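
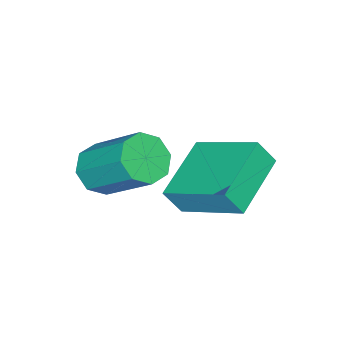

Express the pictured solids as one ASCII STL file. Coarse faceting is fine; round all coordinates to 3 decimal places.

solid 
facet normal -0.954 -0.150 0.260
outer loop
vertex -0.547 2.661 2.333
vertex -0.562 4.513 3.343
vertex -0.808 3.056 1.603
endloop
endfacet
facet normal 0.007 -0.878 -0.478
outer loop
vertex 1.042 3.347 1.097
vertex -0.547 2.661 2.333
vertex -0.808 3.056 1.603
endloop
endfacet
facet normal -0.954 -0.150 0.260
outer loop
vertex -0.808 3.056 1.603
vertex -0.562 4.513 3.343
vertex -0.823 4.909 2.614
endloop
endfacet
facet normal -0.301 0.455 -0.838
outer loop
vertex -0.823 4.909 2.614
vertex 1.042 3.347 1.097
vertex -0.808 3.056 1.603
endloop
endfacet
facet normal 0.301 -0.455 0.838
outer loop
vertex -0.547 2.661 2.333
vertex 1.288 4.804 2.837
vertex -0.562 4.513 3.343
endloop
endfacet
facet normal 0.006 -0.878 -0.479
outer loop
vertex 1.303 2.951 1.826
vertex -0.547 2.661 2.333
vertex 1.042 3.347 1.097
endloop
endfacet
facet normal 0.301 -0.455 0.838
outer loop
vertex 1.303 2.951 1.826
vertex 1.288 4.804 2.837
vertex -0.547 2.661 2.333
endloop
endfacet
facet normal -0.007 0.878 0.479
outer loop
vertex -0.562 4.513 3.343
vertex 1.288 4.804 2.837
vertex -0.823 4.909 2.614
endloop
endfacet
facet normal -0.301 0.455 -0.838
outer loop
vertex 1.027 5.199 2.107
vertex 1.042 3.347 1.097
vertex -0.823 4.909 2.614
endloop
endfacet
facet normal -0.007 0.878 0.478
outer loop
vertex -0.823 4.909 2.614
vertex 1.288 4.804 2.837
vertex 1.027 5.199 2.107
endloop
endfacet
facet normal 0.954 0.150 -0.260
outer loop
vertex 1.027 5.199 2.107
vertex 1.303 2.951 1.826
vertex 1.042 3.347 1.097
endloop
endfacet
facet normal 0.954 0.150 -0.260
outer loop
vertex 1.288 4.804 2.837
vertex 1.303 2.951 1.826
vertex 1.027 5.199 2.107
endloop
endfacet
facet normal -0.032 -0.740 -0.672
outer loop
vertex 2.639 1.285 2.788
vertex 1.968 1.541 2.538
vertex 2.694 1.673 2.358
endloop
endfacet
facet normal 0.995 -0.088 0.048
outer loop
vertex 2.639 1.285 2.788
vertex 2.694 1.673 2.358
vertex 2.703 2.743 4.111
endloop
endfacet
facet normal 0.995 -0.088 0.048
outer loop
vertex 2.703 2.743 4.111
vertex 2.694 1.673 2.358
vertex 2.758 3.131 3.681
endloop
endfacet
facet normal 0.033 0.740 0.672
outer loop
vertex 2.703 2.743 4.111
vertex 2.758 3.131 3.681
vertex 2.032 2.999 3.862
endloop
endfacet
facet normal -0.032 -0.741 -0.671
outer loop
vertex 2.694 1.673 2.358
vertex 1.968 1.541 2.538
vertex 2.324 1.983 2.033
endloop
endfacet
facet normal 0.771 0.409 -0.488
outer loop
vertex 2.694 1.673 2.358
vertex 2.324 1.983 2.033
vertex 2.758 3.131 3.681
endloop
endfacet
facet normal 0.771 0.409 -0.488
outer loop
vertex 2.758 3.131 3.681
vertex 2.324 1.983 2.033
vertex 2.388 3.442 3.357
endloop
endfacet
facet normal 0.033 0.740 0.672
outer loop
vertex 2.758 3.131 3.681
vertex 2.388 3.442 3.357
vertex 2.032 2.999 3.862
endloop
endfacet
facet normal -0.034 -0.740 -0.672
outer loop
vertex 2.324 1.983 2.033
vertex 1.968 1.541 2.538
vertex 1.745 2.035 2.005
endloop
endfacet
facet normal 0.096 0.667 -0.739
outer loop
vertex 2.324 1.983 2.033
vertex 1.745 2.035 2.005
vertex 2.388 3.442 3.357
endloop
endfacet
facet normal 0.096 0.667 -0.739
outer loop
vertex 2.388 3.442 3.357
vertex 1.745 2.035 2.005
vertex 1.809 3.493 3.328
endloop
endfacet
facet normal 0.032 0.740 0.672
outer loop
vertex 2.388 3.442 3.357
vertex 1.809 3.493 3.328
vertex 2.032 2.999 3.862
endloop
endfacet
facet normal -0.033 -0.740 -0.672
outer loop
vertex 1.745 2.035 2.005
vertex 1.968 1.541 2.538
vertex 1.297 1.797 2.289
endloop
endfacet
facet normal -0.637 0.533 -0.557
outer loop
vertex 1.745 2.035 2.005
vertex 1.297 1.797 2.289
vertex 1.809 3.493 3.328
endloop
endfacet
facet normal -0.637 0.533 -0.557
outer loop
vertex 1.809 3.493 3.328
vertex 1.297 1.797 2.289
vertex 1.361 3.255 3.612
endloop
endfacet
facet normal 0.032 0.740 0.671
outer loop
vertex 1.809 3.493 3.328
vertex 1.361 3.255 3.612
vertex 2.032 2.999 3.862
endloop
endfacet
facet normal -0.033 -0.740 -0.672
outer loop
vertex 1.297 1.797 2.289
vertex 1.968 1.541 2.538
vertex 1.242 1.409 2.719
endloop
endfacet
facet normal -0.995 0.088 -0.048
outer loop
vertex 1.297 1.797 2.289
vertex 1.242 1.409 2.719
vertex 1.361 3.255 3.612
endloop
endfacet
facet normal -0.995 0.088 -0.048
outer loop
vertex 1.361 3.255 3.612
vertex 1.242 1.409 2.719
vertex 1.306 2.867 4.042
endloop
endfacet
facet normal 0.032 0.740 0.672
outer loop
vertex 1.361 3.255 3.612
vertex 1.306 2.867 4.042
vertex 2.032 2.999 3.862
endloop
endfacet
facet normal -0.033 -0.740 -0.672
outer loop
vertex 1.242 1.409 2.719
vertex 1.968 1.541 2.538
vertex 1.612 1.098 3.043
endloop
endfacet
facet normal -0.771 -0.409 0.488
outer loop
vertex 1.242 1.409 2.719
vertex 1.612 1.098 3.043
vertex 1.306 2.867 4.042
endloop
endfacet
facet normal -0.771 -0.409 0.488
outer loop
vertex 1.306 2.867 4.042
vertex 1.612 1.098 3.043
vertex 1.676 2.557 4.367
endloop
endfacet
facet normal 0.032 0.741 0.671
outer loop
vertex 1.306 2.867 4.042
vertex 1.676 2.557 4.367
vertex 2.032 2.999 3.862
endloop
endfacet
facet normal -0.032 -0.740 -0.672
outer loop
vertex 1.612 1.098 3.043
vertex 1.968 1.541 2.538
vertex 2.191 1.047 3.072
endloop
endfacet
facet normal -0.096 -0.667 0.739
outer loop
vertex 1.612 1.098 3.043
vertex 2.191 1.047 3.072
vertex 1.676 2.557 4.367
endloop
endfacet
facet normal -0.096 -0.667 0.739
outer loop
vertex 1.676 2.557 4.367
vertex 2.191 1.047 3.072
vertex 2.255 2.505 4.395
endloop
endfacet
facet normal 0.034 0.740 0.672
outer loop
vertex 1.676 2.557 4.367
vertex 2.255 2.505 4.395
vertex 2.032 2.999 3.862
endloop
endfacet
facet normal -0.032 -0.740 -0.671
outer loop
vertex 2.191 1.047 3.072
vertex 1.968 1.541 2.538
vertex 2.639 1.285 2.788
endloop
endfacet
facet normal 0.637 -0.533 0.557
outer loop
vertex 2.191 1.047 3.072
vertex 2.639 1.285 2.788
vertex 2.255 2.505 4.395
endloop
endfacet
facet normal 0.637 -0.533 0.557
outer loop
vertex 2.255 2.505 4.395
vertex 2.639 1.285 2.788
vertex 2.703 2.743 4.111
endloop
endfacet
facet normal 0.033 0.740 0.672
outer loop
vertex 2.255 2.505 4.395
vertex 2.703 2.743 4.111
vertex 2.032 2.999 3.862
endloop
endfacet

endsolid


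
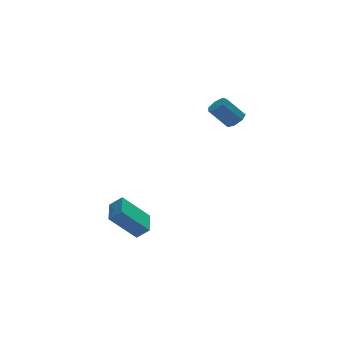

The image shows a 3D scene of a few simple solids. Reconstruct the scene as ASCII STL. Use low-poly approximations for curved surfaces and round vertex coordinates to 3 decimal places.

solid 
facet normal 0.642 -0.143 -0.753
outer loop
vertex 2.079 3.574 3.732
vertex 1.676 3.27 3.446
vertex 1.781 3.841 3.427
endloop
endfacet
facet normal 0.487 0.835 0.255
outer loop
vertex 2.079 3.574 3.732
vertex 1.781 3.841 3.427
vertex 1.188 3.773 4.78
endloop
endfacet
facet normal 0.486 0.836 0.255
outer loop
vertex 1.188 3.773 4.78
vertex 1.781 3.841 3.427
vertex 0.889 4.04 4.475
endloop
endfacet
facet normal -0.641 0.143 0.754
outer loop
vertex 1.188 3.773 4.78
vertex 0.889 4.04 4.475
vertex 0.784 3.47 4.494
endloop
endfacet
facet normal 0.641 -0.143 -0.755
outer loop
vertex 1.781 3.841 3.427
vertex 1.676 3.27 3.446
vertex 1.403 3.678 3.137
endloop
endfacet
facet normal -0.162 0.935 -0.315
outer loop
vertex 1.781 3.841 3.427
vertex 1.403 3.678 3.137
vertex 0.889 4.04 4.475
endloop
endfacet
facet normal -0.162 0.935 -0.315
outer loop
vertex 0.889 4.04 4.475
vertex 1.403 3.678 3.137
vertex 0.512 3.877 4.185
endloop
endfacet
facet normal -0.642 0.143 0.754
outer loop
vertex 0.889 4.04 4.475
vertex 0.512 3.877 4.185
vertex 0.784 3.47 4.494
endloop
endfacet
facet normal 0.641 -0.142 -0.754
outer loop
vertex 1.403 3.678 3.137
vertex 1.676 3.27 3.446
vertex 1.231 3.209 3.079
endloop
endfacet
facet normal -0.687 0.332 -0.647
outer loop
vertex 1.403 3.678 3.137
vertex 1.231 3.209 3.079
vertex 0.512 3.877 4.185
endloop
endfacet
facet normal -0.686 0.333 -0.647
outer loop
vertex 0.512 3.877 4.185
vertex 1.231 3.209 3.079
vertex 0.339 3.408 4.127
endloop
endfacet
facet normal -0.641 0.143 0.754
outer loop
vertex 0.512 3.877 4.185
vertex 0.339 3.408 4.127
vertex 0.784 3.47 4.494
endloop
endfacet
facet normal 0.641 -0.145 -0.754
outer loop
vertex 1.231 3.209 3.079
vertex 1.676 3.27 3.446
vertex 1.393 2.786 3.298
endloop
endfacet
facet normal -0.696 -0.522 -0.493
outer loop
vertex 1.231 3.209 3.079
vertex 1.393 2.786 3.298
vertex 0.339 3.408 4.127
endloop
endfacet
facet normal -0.696 -0.523 -0.492
outer loop
vertex 0.339 3.408 4.127
vertex 1.393 2.786 3.298
vertex 0.502 2.985 4.346
endloop
endfacet
facet normal -0.641 0.143 0.754
outer loop
vertex 0.339 3.408 4.127
vertex 0.502 2.985 4.346
vertex 0.784 3.47 4.494
endloop
endfacet
facet normal 0.640 -0.144 -0.755
outer loop
vertex 1.393 2.786 3.298
vertex 1.676 3.27 3.446
vertex 1.769 2.728 3.628
endloop
endfacet
facet normal -0.181 -0.983 0.033
outer loop
vertex 1.393 2.786 3.298
vertex 1.769 2.728 3.628
vertex 0.502 2.985 4.346
endloop
endfacet
facet normal -0.181 -0.983 0.033
outer loop
vertex 0.502 2.985 4.346
vertex 1.769 2.728 3.628
vertex 0.877 2.927 4.676
endloop
endfacet
facet normal -0.641 0.143 0.754
outer loop
vertex 0.502 2.985 4.346
vertex 0.877 2.927 4.676
vertex 0.784 3.47 4.494
endloop
endfacet
facet normal 0.641 -0.143 -0.754
outer loop
vertex 1.769 2.728 3.628
vertex 1.676 3.27 3.446
vertex 2.074 3.078 3.821
endloop
endfacet
facet normal 0.470 -0.703 0.533
outer loop
vertex 1.769 2.728 3.628
vertex 2.074 3.078 3.821
vertex 0.877 2.927 4.676
endloop
endfacet
facet normal 0.469 -0.704 0.533
outer loop
vertex 0.877 2.927 4.676
vertex 2.074 3.078 3.821
vertex 1.183 3.277 4.869
endloop
endfacet
facet normal -0.640 0.143 0.755
outer loop
vertex 0.877 2.927 4.676
vertex 1.183 3.277 4.869
vertex 0.784 3.47 4.494
endloop
endfacet
facet normal 0.642 -0.142 -0.754
outer loop
vertex 2.074 3.078 3.821
vertex 1.676 3.27 3.446
vertex 2.079 3.574 3.732
endloop
endfacet
facet normal 0.767 0.106 0.632
outer loop
vertex 2.074 3.078 3.821
vertex 2.079 3.574 3.732
vertex 1.183 3.277 4.869
endloop
endfacet
facet normal 0.767 0.106 0.632
outer loop
vertex 1.183 3.277 4.869
vertex 2.079 3.574 3.732
vertex 1.188 3.773 4.78
endloop
endfacet
facet normal -0.641 0.142 0.755
outer loop
vertex 1.183 3.277 4.869
vertex 1.188 3.773 4.78
vertex 0.784 3.47 4.494
endloop
endfacet
facet normal -0.636 0.417 -0.649
outer loop
vertex -5.042 2.031 -1.564
vertex -4.587 3.292 -1.199
vertex -3.729 1.945 -2.907
endloop
endfacet
facet normal -0.327 -0.908 -0.261
outer loop
vertex -3.213 1.608 -2.381
vertex -5.042 2.031 -1.564
vertex -3.729 1.945 -2.907
endloop
endfacet
facet normal -0.637 0.417 -0.649
outer loop
vertex -3.729 1.945 -2.907
vertex -4.587 3.292 -1.199
vertex -3.274 3.207 -2.542
endloop
endfacet
facet normal 0.698 -0.045 -0.714
outer loop
vertex -3.274 3.207 -2.542
vertex -3.213 1.608 -2.381
vertex -3.729 1.945 -2.907
endloop
endfacet
facet normal -0.698 0.045 0.714
outer loop
vertex -5.042 2.031 -1.564
vertex -4.071 2.955 -0.673
vertex -4.587 3.292 -1.199
endloop
endfacet
facet normal -0.327 -0.908 -0.262
outer loop
vertex -4.526 1.693 -1.038
vertex -5.042 2.031 -1.564
vertex -3.213 1.608 -2.381
endloop
endfacet
facet normal -0.698 0.045 0.714
outer loop
vertex -4.526 1.693 -1.038
vertex -4.071 2.955 -0.673
vertex -5.042 2.031 -1.564
endloop
endfacet
facet normal 0.326 0.908 0.262
outer loop
vertex -4.587 3.292 -1.199
vertex -4.071 2.955 -0.673
vertex -3.274 3.207 -2.542
endloop
endfacet
facet normal 0.698 -0.045 -0.714
outer loop
vertex -2.758 2.869 -2.016
vertex -3.213 1.608 -2.381
vertex -3.274 3.207 -2.542
endloop
endfacet
facet normal 0.328 0.908 0.262
outer loop
vertex -3.274 3.207 -2.542
vertex -4.071 2.955 -0.673
vertex -2.758 2.869 -2.016
endloop
endfacet
facet normal 0.636 -0.417 0.649
outer loop
vertex -2.758 2.869 -2.016
vertex -4.526 1.693 -1.038
vertex -3.213 1.608 -2.381
endloop
endfacet
facet normal 0.636 -0.417 0.649
outer loop
vertex -4.071 2.955 -0.673
vertex -4.526 1.693 -1.038
vertex -2.758 2.869 -2.016
endloop
endfacet

endsolid


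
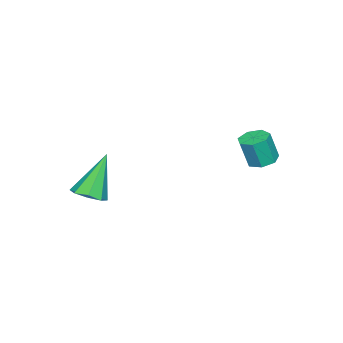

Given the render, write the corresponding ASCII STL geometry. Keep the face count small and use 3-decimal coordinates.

solid 
facet normal 0.461 -0.127 -0.878
outer loop
vertex 4.941 -3.538 -1.7
vertex 4.314 -3.863 -1.982
vertex 4.58 -3.152 -1.945
endloop
endfacet
facet normal 0.456 0.740 0.494
outer loop
vertex 4.941 -3.538 -1.7
vertex 4.58 -3.152 -1.945
vertex 3.346 -3.597 -0.138
endloop
endfacet
facet normal 0.462 -0.127 -0.878
outer loop
vertex 4.58 -3.152 -1.945
vertex 4.314 -3.863 -1.982
vertex 4.064 -3.183 -2.212
endloop
endfacet
facet normal -0.136 0.980 0.149
outer loop
vertex 4.58 -3.152 -1.945
vertex 4.064 -3.183 -2.212
vertex 3.346 -3.597 -0.138
endloop
endfacet
facet normal 0.461 -0.127 -0.878
outer loop
vertex 4.064 -3.183 -2.212
vertex 4.314 -3.863 -1.982
vertex 3.694 -3.612 -2.344
endloop
endfacet
facet normal -0.733 0.669 -0.120
outer loop
vertex 4.064 -3.183 -2.212
vertex 3.694 -3.612 -2.344
vertex 3.346 -3.597 -0.138
endloop
endfacet
facet normal 0.461 -0.127 -0.878
outer loop
vertex 3.694 -3.612 -2.344
vertex 4.314 -3.863 -1.982
vertex 3.688 -4.188 -2.264
endloop
endfacet
facet normal -0.988 -0.011 -0.156
outer loop
vertex 3.694 -3.612 -2.344
vertex 3.688 -4.188 -2.264
vertex 3.346 -3.597 -0.138
endloop
endfacet
facet normal 0.461 -0.127 -0.878
outer loop
vertex 3.688 -4.188 -2.264
vertex 4.314 -3.863 -1.982
vertex 4.048 -4.574 -2.019
endloop
endfacet
facet normal -0.749 -0.659 0.063
outer loop
vertex 3.688 -4.188 -2.264
vertex 4.048 -4.574 -2.019
vertex 3.346 -3.597 -0.138
endloop
endfacet
facet normal 0.461 -0.127 -0.879
outer loop
vertex 4.048 -4.574 -2.019
vertex 4.314 -3.863 -1.982
vertex 4.564 -4.543 -1.753
endloop
endfacet
facet normal -0.157 -0.899 0.409
outer loop
vertex 4.048 -4.574 -2.019
vertex 4.564 -4.543 -1.753
vertex 3.346 -3.597 -0.138
endloop
endfacet
facet normal 0.460 -0.127 -0.879
outer loop
vertex 4.564 -4.543 -1.753
vertex 4.314 -3.863 -1.982
vertex 4.934 -4.114 -1.621
endloop
endfacet
facet normal 0.441 -0.589 0.677
outer loop
vertex 4.564 -4.543 -1.753
vertex 4.934 -4.114 -1.621
vertex 3.346 -3.597 -0.138
endloop
endfacet
facet normal 0.461 -0.126 -0.879
outer loop
vertex 4.934 -4.114 -1.621
vertex 4.314 -3.863 -1.982
vertex 4.941 -3.538 -1.7
endloop
endfacet
facet normal 0.695 0.089 0.713
outer loop
vertex 4.934 -4.114 -1.621
vertex 4.941 -3.538 -1.7
vertex 3.346 -3.597 -0.138
endloop
endfacet
facet normal -0.174 0.222 -0.959
outer loop
vertex -0.279 0.667 -1.493
vertex -0.846 0.978 -1.318
vertex -0.229 1.233 -1.371
endloop
endfacet
facet normal 0.981 -0.046 -0.189
outer loop
vertex -0.279 0.667 -1.493
vertex -0.229 1.233 -1.371
vertex -0.047 0.371 -0.218
endloop
endfacet
facet normal 0.981 -0.047 -0.190
outer loop
vertex -0.047 0.371 -0.218
vertex -0.229 1.233 -1.371
vertex 0.004 0.937 -0.096
endloop
endfacet
facet normal 0.176 -0.223 0.959
outer loop
vertex -0.047 0.371 -0.218
vertex 0.004 0.937 -0.096
vertex -0.614 0.682 -0.042
endloop
endfacet
facet normal -0.174 0.222 -0.959
outer loop
vertex -0.229 1.233 -1.371
vertex -0.846 0.978 -1.318
vertex -0.643 1.607 -1.209
endloop
endfacet
facet normal 0.679 0.732 0.046
outer loop
vertex -0.229 1.233 -1.371
vertex -0.643 1.607 -1.209
vertex 0.004 0.937 -0.096
endloop
endfacet
facet normal 0.679 0.733 0.047
outer loop
vertex 0.004 0.937 -0.096
vertex -0.643 1.607 -1.209
vertex -0.411 1.311 0.067
endloop
endfacet
facet normal 0.176 -0.223 0.959
outer loop
vertex 0.004 0.937 -0.096
vertex -0.411 1.311 0.067
vertex -0.614 0.682 -0.042
endloop
endfacet
facet normal -0.174 0.222 -0.959
outer loop
vertex -0.643 1.607 -1.209
vertex -0.846 0.978 -1.318
vertex -1.211 1.507 -1.129
endloop
endfacet
facet normal -0.134 0.960 0.247
outer loop
vertex -0.643 1.607 -1.209
vertex -1.211 1.507 -1.129
vertex -0.411 1.311 0.067
endloop
endfacet
facet normal -0.133 0.960 0.246
outer loop
vertex -0.411 1.311 0.067
vertex -1.211 1.507 -1.129
vertex -0.978 1.212 0.147
endloop
endfacet
facet normal 0.174 -0.222 0.959
outer loop
vertex -0.411 1.311 0.067
vertex -0.978 1.212 0.147
vertex -0.614 0.682 -0.042
endloop
endfacet
facet normal -0.175 0.222 -0.959
outer loop
vertex -1.211 1.507 -1.129
vertex -0.846 0.978 -1.318
vertex -1.503 1.009 -1.191
endloop
endfacet
facet normal -0.846 0.464 0.262
outer loop
vertex -1.211 1.507 -1.129
vertex -1.503 1.009 -1.191
vertex -0.978 1.212 0.147
endloop
endfacet
facet normal -0.846 0.464 0.262
outer loop
vertex -0.978 1.212 0.147
vertex -1.503 1.009 -1.191
vertex -1.271 0.713 0.085
endloop
endfacet
facet normal 0.175 -0.222 0.959
outer loop
vertex -0.978 1.212 0.147
vertex -1.271 0.713 0.085
vertex -0.614 0.682 -0.042
endloop
endfacet
facet normal -0.175 0.223 -0.959
outer loop
vertex -1.503 1.009 -1.191
vertex -0.846 0.978 -1.318
vertex -1.301 0.487 -1.349
endloop
endfacet
facet normal -0.921 -0.381 0.079
outer loop
vertex -1.503 1.009 -1.191
vertex -1.301 0.487 -1.349
vertex -1.271 0.713 0.085
endloop
endfacet
facet normal -0.921 -0.381 0.079
outer loop
vertex -1.271 0.713 0.085
vertex -1.301 0.487 -1.349
vertex -1.069 0.191 -0.073
endloop
endfacet
facet normal 0.175 -0.223 0.959
outer loop
vertex -1.271 0.713 0.085
vertex -1.069 0.191 -0.073
vertex -0.614 0.682 -0.042
endloop
endfacet
facet normal -0.174 0.222 -0.959
outer loop
vertex -1.301 0.487 -1.349
vertex -0.846 0.978 -1.318
vertex -0.757 0.335 -1.483
endloop
endfacet
facet normal -0.303 -0.939 -0.163
outer loop
vertex -1.301 0.487 -1.349
vertex -0.757 0.335 -1.483
vertex -1.069 0.191 -0.073
endloop
endfacet
facet normal -0.302 -0.939 -0.163
outer loop
vertex -1.069 0.191 -0.073
vertex -0.757 0.335 -1.483
vertex -0.524 0.039 -0.208
endloop
endfacet
facet normal 0.175 -0.223 0.959
outer loop
vertex -1.069 0.191 -0.073
vertex -0.524 0.039 -0.208
vertex -0.614 0.682 -0.042
endloop
endfacet
facet normal -0.174 0.222 -0.959
outer loop
vertex -0.757 0.335 -1.483
vertex -0.846 0.978 -1.318
vertex -0.279 0.667 -1.493
endloop
endfacet
facet normal 0.543 -0.791 -0.283
outer loop
vertex -0.757 0.335 -1.483
vertex -0.279 0.667 -1.493
vertex -0.524 0.039 -0.208
endloop
endfacet
facet normal 0.544 -0.790 -0.282
outer loop
vertex -0.524 0.039 -0.208
vertex -0.279 0.667 -1.493
vertex -0.047 0.371 -0.218
endloop
endfacet
facet normal 0.175 -0.223 0.959
outer loop
vertex -0.524 0.039 -0.208
vertex -0.047 0.371 -0.218
vertex -0.614 0.682 -0.042
endloop
endfacet

endsolid


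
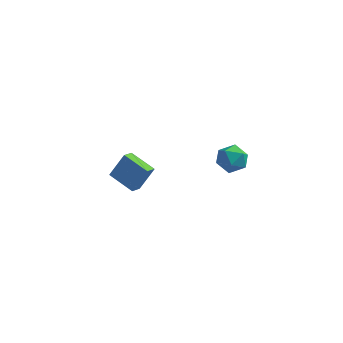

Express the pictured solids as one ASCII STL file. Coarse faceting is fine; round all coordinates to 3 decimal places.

solid 
facet normal -0.516 0.290 0.806
outer loop
vertex 3.211 -1.678 4.433
vertex 2.443 -1.951 4.04
vertex 2.919 -2.526 4.551
endloop
endfacet
facet normal 0.146 0.087 0.985
outer loop
vertex 3.211 -1.678 4.433
vertex 2.919 -2.526 4.551
vertex 3.797 -2.366 4.407
endloop
endfacet
facet normal 0.607 0.493 0.623
outer loop
vertex 3.211 -1.678 4.433
vertex 3.797 -2.366 4.407
vertex 3.865 -1.693 3.808
endloop
endfacet
facet normal 0.231 0.948 0.219
outer loop
vertex 3.211 -1.678 4.433
vertex 3.865 -1.693 3.808
vertex 3.028 -1.436 3.581
endloop
endfacet
facet normal -0.462 0.822 0.333
outer loop
vertex 3.211 -1.678 4.433
vertex 3.028 -1.436 3.581
vertex 2.443 -1.951 4.04
endloop
endfacet
facet normal 0.234 -0.588 0.774
outer loop
vertex 3.797 -2.366 4.407
vertex 2.919 -2.526 4.551
vertex 3.392 -3.064 3.999
endloop
endfacet
facet normal -0.835 -0.261 0.484
outer loop
vertex 2.919 -2.526 4.551
vertex 2.443 -1.951 4.04
vertex 2.555 -2.807 3.772
endloop
endfacet
facet normal -0.749 0.599 -0.282
outer loop
vertex 2.443 -1.951 4.04
vertex 3.028 -1.436 3.581
vertex 2.623 -2.134 3.173
endloop
endfacet
facet normal 0.373 0.804 -0.464
outer loop
vertex 3.028 -1.436 3.581
vertex 3.865 -1.693 3.808
vertex 3.501 -1.974 3.029
endloop
endfacet
facet normal 0.980 0.069 0.189
outer loop
vertex 3.865 -1.693 3.808
vertex 3.797 -2.366 4.407
vertex 3.977 -2.549 3.54
endloop
endfacet
facet normal -0.231 -0.948 -0.219
outer loop
vertex 3.209 -2.822 3.147
vertex 3.392 -3.064 3.999
vertex 2.555 -2.807 3.772
endloop
endfacet
facet normal -0.607 -0.493 -0.623
outer loop
vertex 3.209 -2.822 3.147
vertex 2.555 -2.807 3.772
vertex 2.623 -2.134 3.173
endloop
endfacet
facet normal -0.146 -0.087 -0.985
outer loop
vertex 3.209 -2.822 3.147
vertex 2.623 -2.134 3.173
vertex 3.501 -1.974 3.029
endloop
endfacet
facet normal 0.516 -0.290 -0.806
outer loop
vertex 3.209 -2.822 3.147
vertex 3.501 -1.974 3.029
vertex 3.977 -2.549 3.54
endloop
endfacet
facet normal 0.462 -0.822 -0.333
outer loop
vertex 3.209 -2.822 3.147
vertex 3.977 -2.549 3.54
vertex 3.392 -3.064 3.999
endloop
endfacet
facet normal -0.373 -0.804 0.464
outer loop
vertex 2.555 -2.807 3.772
vertex 3.392 -3.064 3.999
vertex 2.919 -2.526 4.551
endloop
endfacet
facet normal -0.980 -0.069 -0.189
outer loop
vertex 2.623 -2.134 3.173
vertex 2.555 -2.807 3.772
vertex 2.443 -1.951 4.04
endloop
endfacet
facet normal -0.234 0.588 -0.774
outer loop
vertex 3.501 -1.974 3.029
vertex 2.623 -2.134 3.173
vertex 3.028 -1.436 3.581
endloop
endfacet
facet normal 0.835 0.261 -0.484
outer loop
vertex 3.977 -2.549 3.54
vertex 3.501 -1.974 3.029
vertex 3.865 -1.693 3.808
endloop
endfacet
facet normal 0.749 -0.599 0.282
outer loop
vertex 3.392 -3.064 3.999
vertex 3.977 -2.549 3.54
vertex 3.797 -2.366 4.407
endloop
endfacet
facet normal -0.421 -0.282 -0.862
outer loop
vertex -3.177 1.584 -3.405
vertex -4.656 2.218 -2.89
vertex -2.987 2.291 -3.729
endloop
endfacet
facet normal 0.875 -0.375 -0.305
outer loop
vertex -2.284 2.762 -2.29
vertex -3.177 1.584 -3.405
vertex -2.987 2.291 -3.729
endloop
endfacet
facet normal -0.421 -0.283 -0.862
outer loop
vertex -2.987 2.291 -3.729
vertex -4.656 2.218 -2.89
vertex -4.467 2.924 -3.214
endloop
endfacet
facet normal 0.237 0.883 -0.405
outer loop
vertex -4.467 2.924 -3.214
vertex -2.284 2.762 -2.29
vertex -2.987 2.291 -3.729
endloop
endfacet
facet normal -0.237 -0.883 0.405
outer loop
vertex -3.177 1.584 -3.405
vertex -3.953 2.689 -1.451
vertex -4.656 2.218 -2.89
endloop
endfacet
facet normal 0.875 -0.375 -0.305
outer loop
vertex -2.473 2.056 -1.966
vertex -3.177 1.584 -3.405
vertex -2.284 2.762 -2.29
endloop
endfacet
facet normal -0.237 -0.883 0.405
outer loop
vertex -2.473 2.056 -1.966
vertex -3.953 2.689 -1.451
vertex -3.177 1.584 -3.405
endloop
endfacet
facet normal -0.876 0.374 0.305
outer loop
vertex -4.656 2.218 -2.89
vertex -3.953 2.689 -1.451
vertex -4.467 2.924 -3.214
endloop
endfacet
facet normal 0.237 0.883 -0.406
outer loop
vertex -3.763 3.396 -1.775
vertex -2.284 2.762 -2.29
vertex -4.467 2.924 -3.214
endloop
endfacet
facet normal -0.875 0.375 0.305
outer loop
vertex -4.467 2.924 -3.214
vertex -3.953 2.689 -1.451
vertex -3.763 3.396 -1.775
endloop
endfacet
facet normal 0.421 0.283 0.862
outer loop
vertex -3.763 3.396 -1.775
vertex -2.473 2.056 -1.966
vertex -2.284 2.762 -2.29
endloop
endfacet
facet normal 0.421 0.282 0.862
outer loop
vertex -3.953 2.689 -1.451
vertex -2.473 2.056 -1.966
vertex -3.763 3.396 -1.775
endloop
endfacet

endsolid


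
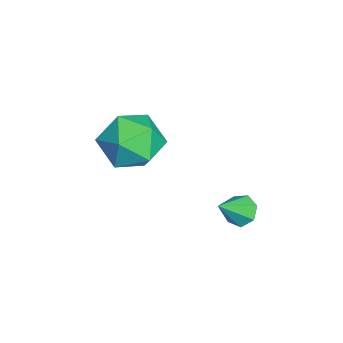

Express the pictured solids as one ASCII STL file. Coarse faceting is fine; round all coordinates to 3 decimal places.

solid 
facet normal -0.558 0.507 -0.657
outer loop
vertex 3.573 3.061 -3.381
vertex 3.133 2.612 -3.354
vertex 3.187 3.13 -3.0
endloop
endfacet
facet normal 0.618 0.590 0.519
outer loop
vertex 3.573 3.061 -3.381
vertex 3.187 3.13 -3.0
vertex 3.887 1.928 -2.466
endloop
endfacet
facet normal -0.559 0.507 -0.656
outer loop
vertex 3.187 3.13 -3.0
vertex 3.133 2.612 -3.354
vertex 2.761 2.809 -2.885
endloop
endfacet
facet normal -0.042 0.385 0.922
outer loop
vertex 3.187 3.13 -3.0
vertex 2.761 2.809 -2.885
vertex 3.887 1.928 -2.466
endloop
endfacet
facet normal -0.559 0.507 -0.656
outer loop
vertex 2.761 2.809 -2.885
vertex 3.133 2.612 -3.354
vertex 2.614 2.339 -3.123
endloop
endfacet
facet normal -0.508 -0.258 0.822
outer loop
vertex 2.761 2.809 -2.885
vertex 2.614 2.339 -3.123
vertex 3.887 1.928 -2.466
endloop
endfacet
facet normal -0.559 0.506 -0.658
outer loop
vertex 2.614 2.339 -3.123
vertex 3.133 2.612 -3.354
vertex 2.858 2.074 -3.534
endloop
endfacet
facet normal -0.428 -0.854 0.296
outer loop
vertex 2.614 2.339 -3.123
vertex 2.858 2.074 -3.534
vertex 3.887 1.928 -2.466
endloop
endfacet
facet normal -0.560 0.506 -0.656
outer loop
vertex 2.858 2.074 -3.534
vertex 3.133 2.612 -3.354
vertex 3.309 2.215 -3.81
endloop
endfacet
facet normal 0.138 -0.955 -0.263
outer loop
vertex 2.858 2.074 -3.534
vertex 3.309 2.215 -3.81
vertex 3.887 1.928 -2.466
endloop
endfacet
facet normal -0.557 0.508 -0.657
outer loop
vertex 3.309 2.215 -3.81
vertex 3.133 2.612 -3.354
vertex 3.628 2.654 -3.741
endloop
endfacet
facet normal 0.761 -0.485 -0.431
outer loop
vertex 3.309 2.215 -3.81
vertex 3.628 2.654 -3.741
vertex 3.887 1.928 -2.466
endloop
endfacet
facet normal -0.557 0.507 -0.658
outer loop
vertex 3.628 2.654 -3.741
vertex 3.133 2.612 -3.354
vertex 3.573 3.061 -3.381
endloop
endfacet
facet normal 0.975 0.204 -0.082
outer loop
vertex 3.628 2.654 -3.741
vertex 3.573 3.061 -3.381
vertex 3.887 1.928 -2.466
endloop
endfacet
facet normal -0.300 0.250 0.921
outer loop
vertex 0.364 -0.703 -1.123
vertex 1.109 -1.585 -0.641
vertex 1.544 -0.424 -0.814
endloop
endfacet
facet normal -0.319 0.814 0.484
outer loop
vertex 0.364 -0.703 -1.123
vertex 1.544 -0.424 -0.814
vertex 1.055 0.017 -1.878
endloop
endfacet
facet normal -0.751 0.657 -0.061
outer loop
vertex 0.364 -0.703 -1.123
vertex 1.055 0.017 -1.878
vertex 0.319 -0.87 -2.363
endloop
endfacet
facet normal -0.999 -0.005 0.037
outer loop
vertex 0.364 -0.703 -1.123
vertex 0.319 -0.87 -2.363
vertex 0.352 -1.861 -1.598
endloop
endfacet
facet normal -0.721 -0.257 0.644
outer loop
vertex 0.364 -0.703 -1.123
vertex 0.352 -1.861 -1.598
vertex 1.109 -1.585 -0.641
endloop
endfacet
facet normal 0.337 0.914 0.224
outer loop
vertex 1.055 0.017 -1.878
vertex 1.544 -0.424 -0.814
vertex 2.228 -0.419 -1.862
endloop
endfacet
facet normal 0.368 0.001 0.930
outer loop
vertex 1.544 -0.424 -0.814
vertex 1.109 -1.585 -0.641
vertex 2.261 -1.41 -1.097
endloop
endfacet
facet normal -0.311 -0.819 0.482
outer loop
vertex 1.109 -1.585 -0.641
vertex 0.352 -1.861 -1.598
vertex 1.525 -2.297 -1.582
endloop
endfacet
facet normal -0.762 -0.411 -0.500
outer loop
vertex 0.352 -1.861 -1.598
vertex 0.319 -0.87 -2.363
vertex 1.036 -1.856 -2.646
endloop
endfacet
facet normal -0.361 0.660 -0.659
outer loop
vertex 0.319 -0.87 -2.363
vertex 1.055 0.017 -1.878
vertex 1.471 -0.695 -2.819
endloop
endfacet
facet normal 0.999 0.005 -0.037
outer loop
vertex 2.216 -1.577 -2.337
vertex 2.228 -0.419 -1.862
vertex 2.261 -1.41 -1.097
endloop
endfacet
facet normal 0.751 -0.657 0.061
outer loop
vertex 2.216 -1.577 -2.337
vertex 2.261 -1.41 -1.097
vertex 1.525 -2.297 -1.582
endloop
endfacet
facet normal 0.319 -0.814 -0.484
outer loop
vertex 2.216 -1.577 -2.337
vertex 1.525 -2.297 -1.582
vertex 1.036 -1.856 -2.646
endloop
endfacet
facet normal 0.300 -0.250 -0.921
outer loop
vertex 2.216 -1.577 -2.337
vertex 1.036 -1.856 -2.646
vertex 1.471 -0.695 -2.819
endloop
endfacet
facet normal 0.721 0.257 -0.644
outer loop
vertex 2.216 -1.577 -2.337
vertex 1.471 -0.695 -2.819
vertex 2.228 -0.419 -1.862
endloop
endfacet
facet normal 0.762 0.411 0.500
outer loop
vertex 2.261 -1.41 -1.097
vertex 2.228 -0.419 -1.862
vertex 1.544 -0.424 -0.814
endloop
endfacet
facet normal 0.361 -0.660 0.659
outer loop
vertex 1.525 -2.297 -1.582
vertex 2.261 -1.41 -1.097
vertex 1.109 -1.585 -0.641
endloop
endfacet
facet normal -0.337 -0.914 -0.224
outer loop
vertex 1.036 -1.856 -2.646
vertex 1.525 -2.297 -1.582
vertex 0.352 -1.861 -1.598
endloop
endfacet
facet normal -0.368 -0.001 -0.930
outer loop
vertex 1.471 -0.695 -2.819
vertex 1.036 -1.856 -2.646
vertex 0.319 -0.87 -2.363
endloop
endfacet
facet normal 0.311 0.819 -0.482
outer loop
vertex 2.228 -0.419 -1.862
vertex 1.471 -0.695 -2.819
vertex 1.055 0.017 -1.878
endloop
endfacet

endsolid


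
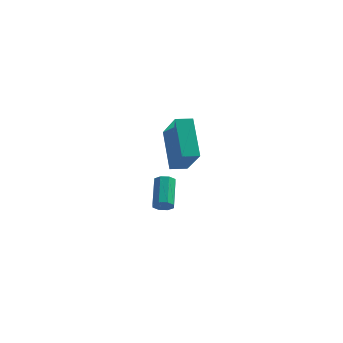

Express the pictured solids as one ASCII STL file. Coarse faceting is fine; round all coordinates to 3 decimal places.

solid 
facet normal -0.874 -0.470 0.119
outer loop
vertex 2.952 -1.592 2.613
vertex 2.328 -0.067 4.055
vertex 2.175 -0.519 1.142
endloop
endfacet
facet normal 0.286 -0.696 -0.659
outer loop
vertex 2.892 -0.133 1.045
vertex 2.952 -1.592 2.613
vertex 2.175 -0.519 1.142
endloop
endfacet
facet normal -0.875 -0.470 0.119
outer loop
vertex 2.175 -0.519 1.142
vertex 2.328 -0.067 4.055
vertex 1.551 1.007 2.584
endloop
endfacet
facet normal -0.392 0.542 -0.743
outer loop
vertex 1.551 1.007 2.584
vertex 2.892 -0.133 1.045
vertex 2.175 -0.519 1.142
endloop
endfacet
facet normal 0.392 -0.542 0.743
outer loop
vertex 2.952 -1.592 2.613
vertex 3.045 0.319 3.958
vertex 2.328 -0.067 4.055
endloop
endfacet
facet normal 0.285 -0.696 -0.659
outer loop
vertex 3.669 -1.207 2.516
vertex 2.952 -1.592 2.613
vertex 2.892 -0.133 1.045
endloop
endfacet
facet normal 0.392 -0.542 0.743
outer loop
vertex 3.669 -1.207 2.516
vertex 3.045 0.319 3.958
vertex 2.952 -1.592 2.613
endloop
endfacet
facet normal -0.286 0.696 0.659
outer loop
vertex 2.328 -0.067 4.055
vertex 3.045 0.319 3.958
vertex 1.551 1.007 2.584
endloop
endfacet
facet normal -0.392 0.542 -0.743
outer loop
vertex 2.268 1.392 2.487
vertex 2.892 -0.133 1.045
vertex 1.551 1.007 2.584
endloop
endfacet
facet normal -0.285 0.697 0.659
outer loop
vertex 1.551 1.007 2.584
vertex 3.045 0.319 3.958
vertex 2.268 1.392 2.487
endloop
endfacet
facet normal 0.875 0.470 -0.119
outer loop
vertex 2.268 1.392 2.487
vertex 3.669 -1.207 2.516
vertex 2.892 -0.133 1.045
endloop
endfacet
facet normal 0.875 0.470 -0.119
outer loop
vertex 3.045 0.319 3.958
vertex 3.669 -1.207 2.516
vertex 2.268 1.392 2.487
endloop
endfacet
facet normal 0.135 -0.832 -0.539
outer loop
vertex 1.509 2.129 -2.624
vertex 1.253 2.351 -3.031
vertex 1.758 2.33 -2.872
endloop
endfacet
facet normal 0.777 -0.248 0.579
outer loop
vertex 1.509 2.129 -2.624
vertex 1.758 2.33 -2.872
vertex 1.283 3.527 -1.721
endloop
endfacet
facet normal 0.778 -0.247 0.578
outer loop
vertex 1.283 3.527 -1.721
vertex 1.758 2.33 -2.872
vertex 1.532 3.728 -1.97
endloop
endfacet
facet normal -0.135 0.833 0.537
outer loop
vertex 1.283 3.527 -1.721
vertex 1.532 3.728 -1.97
vertex 1.027 3.749 -2.129
endloop
endfacet
facet normal 0.134 -0.833 -0.537
outer loop
vertex 1.758 2.33 -2.872
vertex 1.253 2.351 -3.031
vertex 1.712 2.543 -3.214
endloop
endfacet
facet normal 0.984 0.174 -0.024
outer loop
vertex 1.758 2.33 -2.872
vertex 1.712 2.543 -3.214
vertex 1.532 3.728 -1.97
endloop
endfacet
facet normal 0.984 0.174 -0.023
outer loop
vertex 1.532 3.728 -1.97
vertex 1.712 2.543 -3.214
vertex 1.486 3.942 -2.312
endloop
endfacet
facet normal -0.135 0.832 0.539
outer loop
vertex 1.532 3.728 -1.97
vertex 1.486 3.942 -2.312
vertex 1.027 3.749 -2.129
endloop
endfacet
facet normal 0.135 -0.834 -0.536
outer loop
vertex 1.712 2.543 -3.214
vertex 1.253 2.351 -3.031
vertex 1.397 2.643 -3.449
endloop
endfacet
facet normal 0.615 0.495 -0.614
outer loop
vertex 1.712 2.543 -3.214
vertex 1.397 2.643 -3.449
vertex 1.486 3.942 -2.312
endloop
endfacet
facet normal 0.614 0.496 -0.614
outer loop
vertex 1.486 3.942 -2.312
vertex 1.397 2.643 -3.449
vertex 1.171 4.042 -2.546
endloop
endfacet
facet normal -0.135 0.832 0.538
outer loop
vertex 1.486 3.942 -2.312
vertex 1.171 4.042 -2.546
vertex 1.027 3.749 -2.129
endloop
endfacet
facet normal 0.132 -0.833 -0.537
outer loop
vertex 1.397 2.643 -3.449
vertex 1.253 2.351 -3.031
vertex 0.997 2.573 -3.439
endloop
endfacet
facet normal -0.113 0.526 -0.843
outer loop
vertex 1.397 2.643 -3.449
vertex 0.997 2.573 -3.439
vertex 1.171 4.042 -2.546
endloop
endfacet
facet normal -0.114 0.526 -0.843
outer loop
vertex 1.171 4.042 -2.546
vertex 0.997 2.573 -3.439
vertex 0.771 3.971 -2.536
endloop
endfacet
facet normal -0.134 0.832 0.538
outer loop
vertex 1.171 4.042 -2.546
vertex 0.771 3.971 -2.536
vertex 1.027 3.749 -2.129
endloop
endfacet
facet normal 0.135 -0.833 -0.537
outer loop
vertex 0.997 2.573 -3.439
vertex 1.253 2.351 -3.031
vertex 0.748 2.372 -3.19
endloop
endfacet
facet normal -0.778 0.248 -0.578
outer loop
vertex 0.997 2.573 -3.439
vertex 0.748 2.372 -3.19
vertex 0.771 3.971 -2.536
endloop
endfacet
facet normal -0.777 0.248 -0.579
outer loop
vertex 0.771 3.971 -2.536
vertex 0.748 2.372 -3.19
vertex 0.522 3.77 -2.288
endloop
endfacet
facet normal -0.135 0.832 0.539
outer loop
vertex 0.771 3.971 -2.536
vertex 0.522 3.77 -2.288
vertex 1.027 3.749 -2.129
endloop
endfacet
facet normal 0.135 -0.832 -0.539
outer loop
vertex 0.748 2.372 -3.19
vertex 1.253 2.351 -3.031
vertex 0.794 2.158 -2.848
endloop
endfacet
facet normal -0.984 -0.174 0.023
outer loop
vertex 0.748 2.372 -3.19
vertex 0.794 2.158 -2.848
vertex 0.522 3.77 -2.288
endloop
endfacet
facet normal -0.984 -0.174 0.024
outer loop
vertex 0.522 3.77 -2.288
vertex 0.794 2.158 -2.848
vertex 0.568 3.557 -1.946
endloop
endfacet
facet normal -0.134 0.833 0.537
outer loop
vertex 0.522 3.77 -2.288
vertex 0.568 3.557 -1.946
vertex 1.027 3.749 -2.129
endloop
endfacet
facet normal 0.135 -0.832 -0.538
outer loop
vertex 0.794 2.158 -2.848
vertex 1.253 2.351 -3.031
vertex 1.109 2.058 -2.614
endloop
endfacet
facet normal -0.614 -0.495 0.615
outer loop
vertex 0.794 2.158 -2.848
vertex 1.109 2.058 -2.614
vertex 0.568 3.557 -1.946
endloop
endfacet
facet normal -0.615 -0.495 0.614
outer loop
vertex 0.568 3.557 -1.946
vertex 1.109 2.058 -2.614
vertex 0.883 3.457 -1.711
endloop
endfacet
facet normal -0.135 0.834 0.536
outer loop
vertex 0.568 3.557 -1.946
vertex 0.883 3.457 -1.711
vertex 1.027 3.749 -2.129
endloop
endfacet
facet normal 0.134 -0.832 -0.538
outer loop
vertex 1.109 2.058 -2.614
vertex 1.253 2.351 -3.031
vertex 1.509 2.129 -2.624
endloop
endfacet
facet normal 0.114 -0.526 0.843
outer loop
vertex 1.109 2.058 -2.614
vertex 1.509 2.129 -2.624
vertex 0.883 3.457 -1.711
endloop
endfacet
facet normal 0.113 -0.526 0.843
outer loop
vertex 0.883 3.457 -1.711
vertex 1.509 2.129 -2.624
vertex 1.283 3.527 -1.721
endloop
endfacet
facet normal -0.132 0.833 0.537
outer loop
vertex 0.883 3.457 -1.711
vertex 1.283 3.527 -1.721
vertex 1.027 3.749 -2.129
endloop
endfacet

endsolid


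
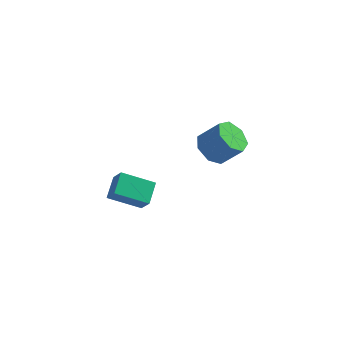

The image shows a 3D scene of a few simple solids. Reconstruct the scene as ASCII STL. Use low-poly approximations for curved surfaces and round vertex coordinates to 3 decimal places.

solid 
facet normal -0.437 0.421 -0.795
outer loop
vertex -3.751 1.45 -3.198
vertex -1.91 1.768 -4.041
vertex -3.823 0.163 -3.84
endloop
endfacet
facet normal -0.898 -0.155 0.412
outer loop
vertex -3.25 -0.388 -2.799
vertex -3.751 1.45 -3.198
vertex -3.823 0.163 -3.84
endloop
endfacet
facet normal -0.437 0.421 -0.795
outer loop
vertex -3.823 0.163 -3.84
vertex -1.91 1.768 -4.041
vertex -1.981 0.481 -4.683
endloop
endfacet
facet normal -0.050 -0.894 -0.446
outer loop
vertex -1.981 0.481 -4.683
vertex -3.25 -0.388 -2.799
vertex -3.823 0.163 -3.84
endloop
endfacet
facet normal 0.050 0.894 0.446
outer loop
vertex -3.751 1.45 -3.198
vertex -1.337 1.217 -3.0
vertex -1.91 1.768 -4.041
endloop
endfacet
facet normal -0.898 -0.156 0.411
outer loop
vertex -3.179 0.899 -2.157
vertex -3.751 1.45 -3.198
vertex -3.25 -0.388 -2.799
endloop
endfacet
facet normal 0.050 0.894 0.446
outer loop
vertex -3.179 0.899 -2.157
vertex -1.337 1.217 -3.0
vertex -3.751 1.45 -3.198
endloop
endfacet
facet normal 0.898 0.156 -0.412
outer loop
vertex -1.91 1.768 -4.041
vertex -1.337 1.217 -3.0
vertex -1.981 0.481 -4.683
endloop
endfacet
facet normal -0.050 -0.894 -0.446
outer loop
vertex -1.409 -0.07 -3.642
vertex -3.25 -0.388 -2.799
vertex -1.981 0.481 -4.683
endloop
endfacet
facet normal 0.898 0.155 -0.411
outer loop
vertex -1.981 0.481 -4.683
vertex -1.337 1.217 -3.0
vertex -1.409 -0.07 -3.642
endloop
endfacet
facet normal 0.437 -0.421 0.795
outer loop
vertex -1.409 -0.07 -3.642
vertex -3.179 0.899 -2.157
vertex -3.25 -0.388 -2.799
endloop
endfacet
facet normal 0.437 -0.421 0.795
outer loop
vertex -1.337 1.217 -3.0
vertex -3.179 0.899 -2.157
vertex -1.409 -0.07 -3.642
endloop
endfacet
facet normal -0.679 -0.038 -0.734
outer loop
vertex 2.769 -0.361 1.545
vertex 2.023 -0.631 2.249
vertex 2.313 0.338 1.931
endloop
endfacet
facet normal 0.542 0.649 -0.534
outer loop
vertex 2.769 -0.361 1.545
vertex 2.313 0.338 1.931
vertex 3.882 -0.3 2.748
endloop
endfacet
facet normal 0.542 0.648 -0.535
outer loop
vertex 3.882 -0.3 2.748
vertex 2.313 0.338 1.931
vertex 3.426 0.4 3.134
endloop
endfacet
facet normal 0.679 0.038 0.734
outer loop
vertex 3.882 -0.3 2.748
vertex 3.426 0.4 3.134
vertex 3.137 -0.569 3.451
endloop
endfacet
facet normal -0.679 -0.038 -0.734
outer loop
vertex 2.313 0.338 1.931
vertex 2.023 -0.631 2.249
vertex 1.639 0.308 2.556
endloop
endfacet
facet normal -0.050 0.999 -0.006
outer loop
vertex 2.313 0.338 1.931
vertex 1.639 0.308 2.556
vertex 3.426 0.4 3.134
endloop
endfacet
facet normal -0.050 0.999 -0.004
outer loop
vertex 3.426 0.4 3.134
vertex 1.639 0.308 2.556
vertex 2.752 0.369 3.759
endloop
endfacet
facet normal 0.679 0.038 0.734
outer loop
vertex 3.426 0.4 3.134
vertex 2.752 0.369 3.759
vertex 3.137 -0.569 3.451
endloop
endfacet
facet normal -0.679 -0.038 -0.733
outer loop
vertex 1.639 0.308 2.556
vertex 2.023 -0.631 2.249
vertex 1.255 -0.429 2.95
endloop
endfacet
facet normal -0.604 0.597 0.528
outer loop
vertex 1.639 0.308 2.556
vertex 1.255 -0.429 2.95
vertex 2.752 0.369 3.759
endloop
endfacet
facet normal -0.604 0.597 0.528
outer loop
vertex 2.752 0.369 3.759
vertex 1.255 -0.429 2.95
vertex 2.368 -0.368 4.153
endloop
endfacet
facet normal 0.679 0.038 0.733
outer loop
vertex 2.752 0.369 3.759
vertex 2.368 -0.368 4.153
vertex 3.137 -0.569 3.451
endloop
endfacet
facet normal -0.679 -0.037 -0.733
outer loop
vertex 1.255 -0.429 2.95
vertex 2.023 -0.631 2.249
vertex 1.449 -1.318 2.815
endloop
endfacet
facet normal -0.703 -0.254 0.664
outer loop
vertex 1.255 -0.429 2.95
vertex 1.449 -1.318 2.815
vertex 2.368 -0.368 4.153
endloop
endfacet
facet normal -0.703 -0.254 0.664
outer loop
vertex 2.368 -0.368 4.153
vertex 1.449 -1.318 2.815
vertex 2.562 -1.257 4.018
endloop
endfacet
facet normal 0.679 0.037 0.733
outer loop
vertex 2.368 -0.368 4.153
vertex 2.562 -1.257 4.018
vertex 3.137 -0.569 3.451
endloop
endfacet
facet normal -0.679 -0.037 -0.734
outer loop
vertex 1.449 -1.318 2.815
vertex 2.023 -0.631 2.249
vertex 2.076 -1.689 2.254
endloop
endfacet
facet normal -0.273 -0.914 0.299
outer loop
vertex 1.449 -1.318 2.815
vertex 2.076 -1.689 2.254
vertex 2.562 -1.257 4.018
endloop
endfacet
facet normal -0.273 -0.914 0.299
outer loop
vertex 2.562 -1.257 4.018
vertex 2.076 -1.689 2.254
vertex 3.189 -1.628 3.457
endloop
endfacet
facet normal 0.679 0.037 0.734
outer loop
vertex 2.562 -1.257 4.018
vertex 3.189 -1.628 3.457
vertex 3.137 -0.569 3.451
endloop
endfacet
facet normal -0.679 -0.037 -0.733
outer loop
vertex 2.076 -1.689 2.254
vertex 2.023 -0.631 2.249
vertex 2.663 -1.263 1.689
endloop
endfacet
facet normal 0.363 -0.885 -0.291
outer loop
vertex 2.076 -1.689 2.254
vertex 2.663 -1.263 1.689
vertex 3.189 -1.628 3.457
endloop
endfacet
facet normal 0.362 -0.886 -0.291
outer loop
vertex 3.189 -1.628 3.457
vertex 2.663 -1.263 1.689
vertex 3.777 -1.202 2.891
endloop
endfacet
facet normal 0.679 0.037 0.733
outer loop
vertex 3.189 -1.628 3.457
vertex 3.777 -1.202 2.891
vertex 3.137 -0.569 3.451
endloop
endfacet
facet normal -0.679 -0.037 -0.733
outer loop
vertex 2.663 -1.263 1.689
vertex 2.023 -0.631 2.249
vertex 2.769 -0.361 1.545
endloop
endfacet
facet normal 0.725 -0.191 -0.662
outer loop
vertex 2.663 -1.263 1.689
vertex 2.769 -0.361 1.545
vertex 3.777 -1.202 2.891
endloop
endfacet
facet normal 0.726 -0.189 -0.662
outer loop
vertex 3.777 -1.202 2.891
vertex 2.769 -0.361 1.545
vertex 3.882 -0.3 2.748
endloop
endfacet
facet normal 0.679 0.037 0.733
outer loop
vertex 3.777 -1.202 2.891
vertex 3.882 -0.3 2.748
vertex 3.137 -0.569 3.451
endloop
endfacet

endsolid


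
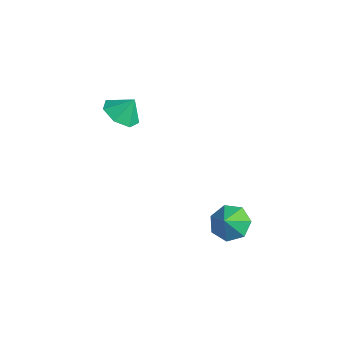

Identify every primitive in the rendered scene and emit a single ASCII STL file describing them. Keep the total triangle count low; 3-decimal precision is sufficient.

solid 
facet normal -0.290 0.594 -0.750
outer loop
vertex 4.644 3.499 -4.113
vertex 3.602 3.424 -3.769
vertex 4.367 4.16 -3.482
endloop
endfacet
facet normal 0.870 -0.097 0.483
outer loop
vertex 4.644 3.499 -4.113
vertex 4.367 4.16 -3.482
vertex 3.918 2.776 -2.951
endloop
endfacet
facet normal -0.291 0.595 -0.750
outer loop
vertex 4.367 4.16 -3.482
vertex 3.602 3.424 -3.769
vertex 3.514 4.266 -3.067
endloop
endfacet
facet normal 0.449 0.190 0.873
outer loop
vertex 4.367 4.16 -3.482
vertex 3.514 4.266 -3.067
vertex 3.918 2.776 -2.951
endloop
endfacet
facet normal -0.291 0.595 -0.750
outer loop
vertex 3.514 4.266 -3.067
vertex 3.602 3.424 -3.769
vertex 2.727 3.739 -3.18
endloop
endfacet
facet normal -0.163 0.032 0.986
outer loop
vertex 3.514 4.266 -3.067
vertex 2.727 3.739 -3.18
vertex 3.918 2.776 -2.951
endloop
endfacet
facet normal -0.291 0.595 -0.750
outer loop
vertex 2.727 3.739 -3.18
vertex 3.602 3.424 -3.769
vertex 2.599 2.974 -3.737
endloop
endfacet
facet normal -0.506 -0.451 0.735
outer loop
vertex 2.727 3.739 -3.18
vertex 2.599 2.974 -3.737
vertex 3.918 2.776 -2.951
endloop
endfacet
facet normal -0.291 0.594 -0.750
outer loop
vertex 2.599 2.974 -3.737
vertex 3.602 3.424 -3.769
vertex 3.225 2.548 -4.317
endloop
endfacet
facet normal -0.320 -0.895 0.312
outer loop
vertex 2.599 2.974 -3.737
vertex 3.225 2.548 -4.317
vertex 3.918 2.776 -2.951
endloop
endfacet
facet normal -0.291 0.594 -0.750
outer loop
vertex 3.225 2.548 -4.317
vertex 3.602 3.424 -3.769
vertex 4.136 2.782 -4.485
endloop
endfacet
facet normal 0.254 -0.967 0.032
outer loop
vertex 3.225 2.548 -4.317
vertex 4.136 2.782 -4.485
vertex 3.918 2.776 -2.951
endloop
endfacet
facet normal -0.290 0.595 -0.750
outer loop
vertex 4.136 2.782 -4.485
vertex 3.602 3.424 -3.769
vertex 4.644 3.499 -4.113
endloop
endfacet
facet normal 0.784 -0.612 0.109
outer loop
vertex 4.136 2.782 -4.485
vertex 4.644 3.499 -4.113
vertex 3.918 2.776 -2.951
endloop
endfacet
facet normal -0.308 -0.469 -0.828
outer loop
vertex -0.944 1.18 2.209
vertex -1.621 0.569 2.807
vertex -1.813 1.532 2.333
endloop
endfacet
facet normal 0.385 0.919 0.086
outer loop
vertex -0.944 1.18 2.209
vertex -1.813 1.532 2.333
vertex -1.239 1.151 3.833
endloop
endfacet
facet normal -0.307 -0.469 -0.828
outer loop
vertex -1.813 1.532 2.333
vertex -1.621 0.569 2.807
vertex -2.537 1.159 2.813
endloop
endfacet
facet normal -0.252 0.911 0.328
outer loop
vertex -1.813 1.532 2.333
vertex -2.537 1.159 2.813
vertex -1.239 1.151 3.833
endloop
endfacet
facet normal -0.307 -0.469 -0.828
outer loop
vertex -2.537 1.159 2.813
vertex -1.621 0.569 2.807
vertex -2.571 0.342 3.288
endloop
endfacet
facet normal -0.555 0.435 0.709
outer loop
vertex -2.537 1.159 2.813
vertex -2.571 0.342 3.288
vertex -1.239 1.151 3.833
endloop
endfacet
facet normal -0.307 -0.469 -0.828
outer loop
vertex -2.571 0.342 3.288
vertex -1.621 0.569 2.807
vertex -1.889 -0.304 3.401
endloop
endfacet
facet normal -0.296 -0.148 0.944
outer loop
vertex -2.571 0.342 3.288
vertex -1.889 -0.304 3.401
vertex -1.239 1.151 3.833
endloop
endfacet
facet normal -0.307 -0.469 -0.828
outer loop
vertex -1.889 -0.304 3.401
vertex -1.621 0.569 2.807
vertex -1.005 -0.292 3.066
endloop
endfacet
facet normal 0.329 -0.401 0.855
outer loop
vertex -1.889 -0.304 3.401
vertex -1.005 -0.292 3.066
vertex -1.239 1.151 3.833
endloop
endfacet
facet normal -0.307 -0.469 -0.828
outer loop
vertex -1.005 -0.292 3.066
vertex -1.621 0.569 2.807
vertex -0.584 0.368 2.536
endloop
endfacet
facet normal 0.850 -0.133 0.510
outer loop
vertex -1.005 -0.292 3.066
vertex -0.584 0.368 2.536
vertex -1.239 1.151 3.833
endloop
endfacet
facet normal -0.307 -0.470 -0.828
outer loop
vertex -0.584 0.368 2.536
vertex -1.621 0.569 2.807
vertex -0.944 1.18 2.209
endloop
endfacet
facet normal 0.875 0.455 0.167
outer loop
vertex -0.584 0.368 2.536
vertex -0.944 1.18 2.209
vertex -1.239 1.151 3.833
endloop
endfacet

endsolid


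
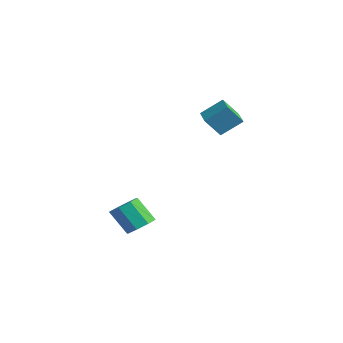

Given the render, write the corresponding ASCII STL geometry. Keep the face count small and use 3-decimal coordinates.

solid 
facet normal 0.502 0.349 -0.791
outer loop
vertex 2.367 -2.758 -3.613
vertex 1.667 -2.139 -3.784
vertex 2.466 -2.125 -3.271
endloop
endfacet
facet normal 0.854 -0.344 0.390
outer loop
vertex 2.367 -2.758 -3.613
vertex 2.466 -2.125 -3.271
vertex 1.473 -3.38 -2.205
endloop
endfacet
facet normal 0.854 -0.344 0.390
outer loop
vertex 1.473 -3.38 -2.205
vertex 2.466 -2.125 -3.271
vertex 1.572 -2.746 -1.862
endloop
endfacet
facet normal -0.502 -0.349 0.791
outer loop
vertex 1.473 -3.38 -2.205
vertex 1.572 -2.746 -1.862
vertex 0.773 -2.761 -2.376
endloop
endfacet
facet normal 0.502 0.349 -0.791
outer loop
vertex 2.466 -2.125 -3.271
vertex 1.667 -2.139 -3.784
vertex 2.097 -1.499 -3.229
endloop
endfacet
facet normal 0.701 0.372 0.609
outer loop
vertex 2.466 -2.125 -3.271
vertex 2.097 -1.499 -3.229
vertex 1.572 -2.746 -1.862
endloop
endfacet
facet normal 0.700 0.373 0.609
outer loop
vertex 1.572 -2.746 -1.862
vertex 2.097 -1.499 -3.229
vertex 1.203 -2.121 -1.821
endloop
endfacet
facet normal -0.502 -0.349 0.791
outer loop
vertex 1.572 -2.746 -1.862
vertex 1.203 -2.121 -1.821
vertex 0.773 -2.761 -2.376
endloop
endfacet
facet normal 0.502 0.349 -0.791
outer loop
vertex 2.097 -1.499 -3.229
vertex 1.667 -2.139 -3.784
vertex 1.476 -1.249 -3.513
endloop
endfacet
facet normal 0.135 0.872 0.471
outer loop
vertex 2.097 -1.499 -3.229
vertex 1.476 -1.249 -3.513
vertex 1.203 -2.121 -1.821
endloop
endfacet
facet normal 0.136 0.872 0.471
outer loop
vertex 1.203 -2.121 -1.821
vertex 1.476 -1.249 -3.513
vertex 0.582 -1.871 -2.104
endloop
endfacet
facet normal -0.501 -0.349 0.791
outer loop
vertex 1.203 -2.121 -1.821
vertex 0.582 -1.871 -2.104
vertex 0.773 -2.761 -2.376
endloop
endfacet
facet normal 0.502 0.349 -0.792
outer loop
vertex 1.476 -1.249 -3.513
vertex 1.667 -2.139 -3.784
vertex 0.967 -1.52 -3.955
endloop
endfacet
facet normal -0.508 0.860 0.057
outer loop
vertex 1.476 -1.249 -3.513
vertex 0.967 -1.52 -3.955
vertex 0.582 -1.871 -2.104
endloop
endfacet
facet normal -0.508 0.860 0.057
outer loop
vertex 0.582 -1.871 -2.104
vertex 0.967 -1.52 -3.955
vertex 0.073 -2.142 -2.547
endloop
endfacet
facet normal -0.502 -0.350 0.791
outer loop
vertex 0.582 -1.871 -2.104
vertex 0.073 -2.142 -2.547
vertex 0.773 -2.761 -2.376
endloop
endfacet
facet normal 0.502 0.349 -0.791
outer loop
vertex 0.967 -1.52 -3.955
vertex 1.667 -2.139 -3.784
vertex 0.868 -2.154 -4.298
endloop
endfacet
facet normal -0.854 0.344 -0.390
outer loop
vertex 0.967 -1.52 -3.955
vertex 0.868 -2.154 -4.298
vertex 0.073 -2.142 -2.547
endloop
endfacet
facet normal -0.854 0.344 -0.390
outer loop
vertex 0.073 -2.142 -2.547
vertex 0.868 -2.154 -4.298
vertex -0.026 -2.775 -2.889
endloop
endfacet
facet normal -0.502 -0.349 0.791
outer loop
vertex 0.073 -2.142 -2.547
vertex -0.026 -2.775 -2.889
vertex 0.773 -2.761 -2.376
endloop
endfacet
facet normal 0.502 0.349 -0.791
outer loop
vertex 0.868 -2.154 -4.298
vertex 1.667 -2.139 -3.784
vertex 1.237 -2.779 -4.339
endloop
endfacet
facet normal -0.700 -0.373 -0.609
outer loop
vertex 0.868 -2.154 -4.298
vertex 1.237 -2.779 -4.339
vertex -0.026 -2.775 -2.889
endloop
endfacet
facet normal -0.700 -0.372 -0.609
outer loop
vertex -0.026 -2.775 -2.889
vertex 1.237 -2.779 -4.339
vertex 0.343 -3.401 -2.931
endloop
endfacet
facet normal -0.502 -0.349 0.791
outer loop
vertex -0.026 -2.775 -2.889
vertex 0.343 -3.401 -2.931
vertex 0.773 -2.761 -2.376
endloop
endfacet
facet normal 0.501 0.349 -0.791
outer loop
vertex 1.237 -2.779 -4.339
vertex 1.667 -2.139 -3.784
vertex 1.858 -3.029 -4.056
endloop
endfacet
facet normal -0.136 -0.871 -0.471
outer loop
vertex 1.237 -2.779 -4.339
vertex 1.858 -3.029 -4.056
vertex 0.343 -3.401 -2.931
endloop
endfacet
facet normal -0.136 -0.872 -0.471
outer loop
vertex 0.343 -3.401 -2.931
vertex 1.858 -3.029 -4.056
vertex 0.964 -3.651 -2.647
endloop
endfacet
facet normal -0.502 -0.349 0.791
outer loop
vertex 0.343 -3.401 -2.931
vertex 0.964 -3.651 -2.647
vertex 0.773 -2.761 -2.376
endloop
endfacet
facet normal 0.502 0.350 -0.791
outer loop
vertex 1.858 -3.029 -4.056
vertex 1.667 -2.139 -3.784
vertex 2.367 -2.758 -3.613
endloop
endfacet
facet normal 0.508 -0.860 -0.057
outer loop
vertex 1.858 -3.029 -4.056
vertex 2.367 -2.758 -3.613
vertex 0.964 -3.651 -2.647
endloop
endfacet
facet normal 0.508 -0.860 -0.057
outer loop
vertex 0.964 -3.651 -2.647
vertex 2.367 -2.758 -3.613
vertex 1.473 -3.38 -2.205
endloop
endfacet
facet normal -0.502 -0.349 0.792
outer loop
vertex 0.964 -3.651 -2.647
vertex 1.473 -3.38 -2.205
vertex 0.773 -2.761 -2.376
endloop
endfacet
facet normal -0.944 0.320 0.080
outer loop
vertex 0.98 1.815 3.726
vertex 1.446 2.949 4.69
vertex 1.181 2.69 2.6
endloop
endfacet
facet normal -0.299 -0.727 -0.618
outer loop
vertex 2.474 2.251 2.49
vertex 0.98 1.815 3.726
vertex 1.181 2.69 2.6
endloop
endfacet
facet normal -0.944 0.320 0.080
outer loop
vertex 1.181 2.69 2.6
vertex 1.446 2.949 4.69
vertex 1.647 3.824 3.564
endloop
endfacet
facet normal 0.140 0.607 -0.782
outer loop
vertex 1.647 3.824 3.564
vertex 2.474 2.251 2.49
vertex 1.181 2.69 2.6
endloop
endfacet
facet normal -0.140 -0.607 0.782
outer loop
vertex 0.98 1.815 3.726
vertex 2.739 2.51 4.58
vertex 1.446 2.949 4.69
endloop
endfacet
facet normal -0.299 -0.727 -0.618
outer loop
vertex 2.273 1.376 3.616
vertex 0.98 1.815 3.726
vertex 2.474 2.251 2.49
endloop
endfacet
facet normal -0.140 -0.607 0.782
outer loop
vertex 2.273 1.376 3.616
vertex 2.739 2.51 4.58
vertex 0.98 1.815 3.726
endloop
endfacet
facet normal 0.299 0.727 0.618
outer loop
vertex 1.446 2.949 4.69
vertex 2.739 2.51 4.58
vertex 1.647 3.824 3.564
endloop
endfacet
facet normal 0.140 0.607 -0.782
outer loop
vertex 2.94 3.385 3.454
vertex 2.474 2.251 2.49
vertex 1.647 3.824 3.564
endloop
endfacet
facet normal 0.299 0.727 0.618
outer loop
vertex 1.647 3.824 3.564
vertex 2.739 2.51 4.58
vertex 2.94 3.385 3.454
endloop
endfacet
facet normal 0.944 -0.320 -0.080
outer loop
vertex 2.94 3.385 3.454
vertex 2.273 1.376 3.616
vertex 2.474 2.251 2.49
endloop
endfacet
facet normal 0.944 -0.320 -0.080
outer loop
vertex 2.739 2.51 4.58
vertex 2.273 1.376 3.616
vertex 2.94 3.385 3.454
endloop
endfacet

endsolid


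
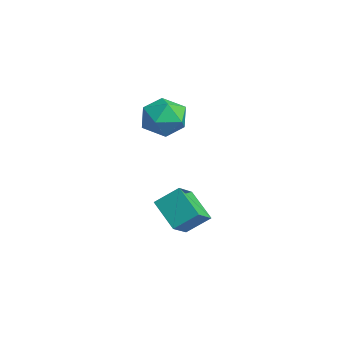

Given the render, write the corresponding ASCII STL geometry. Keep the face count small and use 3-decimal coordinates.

solid 
facet normal -0.788 -0.238 0.567
outer loop
vertex 2.295 1.681 -0.603
vertex 1.505 2.514 -1.351
vertex 2.003 0.651 -1.442
endloop
endfacet
facet normal 0.577 -0.608 0.546
outer loop
vertex 3.375 1.066 -2.429
vertex 2.295 1.681 -0.603
vertex 2.003 0.651 -1.442
endloop
endfacet
facet normal -0.788 -0.238 0.567
outer loop
vertex 2.003 0.651 -1.442
vertex 1.505 2.514 -1.351
vertex 1.213 1.484 -2.19
endloop
endfacet
facet normal -0.215 -0.757 -0.617
outer loop
vertex 1.213 1.484 -2.19
vertex 3.375 1.066 -2.429
vertex 2.003 0.651 -1.442
endloop
endfacet
facet normal 0.215 0.757 0.617
outer loop
vertex 2.295 1.681 -0.603
vertex 2.877 2.929 -2.338
vertex 1.505 2.514 -1.351
endloop
endfacet
facet normal 0.577 -0.608 0.546
outer loop
vertex 3.667 2.096 -1.59
vertex 2.295 1.681 -0.603
vertex 3.375 1.066 -2.429
endloop
endfacet
facet normal 0.215 0.757 0.617
outer loop
vertex 3.667 2.096 -1.59
vertex 2.877 2.929 -2.338
vertex 2.295 1.681 -0.603
endloop
endfacet
facet normal -0.577 0.608 -0.546
outer loop
vertex 1.505 2.514 -1.351
vertex 2.877 2.929 -2.338
vertex 1.213 1.484 -2.19
endloop
endfacet
facet normal -0.215 -0.757 -0.617
outer loop
vertex 2.585 1.899 -3.177
vertex 3.375 1.066 -2.429
vertex 1.213 1.484 -2.19
endloop
endfacet
facet normal -0.577 0.608 -0.546
outer loop
vertex 1.213 1.484 -2.19
vertex 2.877 2.929 -2.338
vertex 2.585 1.899 -3.177
endloop
endfacet
facet normal 0.788 0.238 -0.567
outer loop
vertex 2.585 1.899 -3.177
vertex 3.667 2.096 -1.59
vertex 3.375 1.066 -2.429
endloop
endfacet
facet normal 0.788 0.238 -0.567
outer loop
vertex 2.877 2.929 -2.338
vertex 3.667 2.096 -1.59
vertex 2.585 1.899 -3.177
endloop
endfacet
facet normal -0.258 0.960 -0.109
outer loop
vertex 0.885 2.382 2.314
vertex -0.129 2.165 2.803
vertex 0.763 2.478 3.45
endloop
endfacet
facet normal 0.447 0.894 -0.027
outer loop
vertex 0.885 2.382 2.314
vertex 0.763 2.478 3.45
vertex 1.705 1.993 3.013
endloop
endfacet
facet normal 0.691 0.471 -0.549
outer loop
vertex 0.885 2.382 2.314
vertex 1.705 1.993 3.013
vertex 1.395 1.379 2.096
endloop
endfacet
facet normal 0.135 0.275 -0.952
outer loop
vertex 0.885 2.382 2.314
vertex 1.395 1.379 2.096
vertex 0.261 1.485 1.966
endloop
endfacet
facet normal -0.452 0.578 -0.680
outer loop
vertex 0.885 2.382 2.314
vertex 0.261 1.485 1.966
vertex -0.129 2.165 2.803
endloop
endfacet
facet normal 0.569 0.568 0.595
outer loop
vertex 1.705 1.993 3.013
vertex 0.763 2.478 3.45
vertex 1.199 1.535 3.934
endloop
endfacet
facet normal -0.574 0.675 0.464
outer loop
vertex 0.763 2.478 3.45
vertex -0.129 2.165 2.803
vertex 0.065 1.641 3.804
endloop
endfacet
facet normal -0.887 0.056 -0.459
outer loop
vertex -0.129 2.165 2.803
vertex 0.261 1.485 1.966
vertex -0.245 1.027 2.887
endloop
endfacet
facet normal 0.063 -0.433 -0.899
outer loop
vertex 0.261 1.485 1.966
vertex 1.395 1.379 2.096
vertex 0.697 0.542 2.45
endloop
endfacet
facet normal 0.962 -0.116 -0.247
outer loop
vertex 1.395 1.379 2.096
vertex 1.705 1.993 3.013
vertex 1.589 0.855 3.097
endloop
endfacet
facet normal -0.135 -0.275 0.952
outer loop
vertex 0.575 0.638 3.586
vertex 1.199 1.535 3.934
vertex 0.065 1.641 3.804
endloop
endfacet
facet normal -0.691 -0.471 0.549
outer loop
vertex 0.575 0.638 3.586
vertex 0.065 1.641 3.804
vertex -0.245 1.027 2.887
endloop
endfacet
facet normal -0.447 -0.894 0.027
outer loop
vertex 0.575 0.638 3.586
vertex -0.245 1.027 2.887
vertex 0.697 0.542 2.45
endloop
endfacet
facet normal 0.258 -0.960 0.109
outer loop
vertex 0.575 0.638 3.586
vertex 0.697 0.542 2.45
vertex 1.589 0.855 3.097
endloop
endfacet
facet normal 0.452 -0.578 0.680
outer loop
vertex 0.575 0.638 3.586
vertex 1.589 0.855 3.097
vertex 1.199 1.535 3.934
endloop
endfacet
facet normal -0.063 0.433 0.899
outer loop
vertex 0.065 1.641 3.804
vertex 1.199 1.535 3.934
vertex 0.763 2.478 3.45
endloop
endfacet
facet normal -0.962 0.116 0.247
outer loop
vertex -0.245 1.027 2.887
vertex 0.065 1.641 3.804
vertex -0.129 2.165 2.803
endloop
endfacet
facet normal -0.569 -0.568 -0.595
outer loop
vertex 0.697 0.542 2.45
vertex -0.245 1.027 2.887
vertex 0.261 1.485 1.966
endloop
endfacet
facet normal 0.574 -0.675 -0.464
outer loop
vertex 1.589 0.855 3.097
vertex 0.697 0.542 2.45
vertex 1.395 1.379 2.096
endloop
endfacet
facet normal 0.887 -0.056 0.459
outer loop
vertex 1.199 1.535 3.934
vertex 1.589 0.855 3.097
vertex 1.705 1.993 3.013
endloop
endfacet

endsolid


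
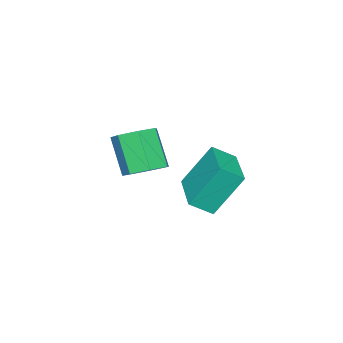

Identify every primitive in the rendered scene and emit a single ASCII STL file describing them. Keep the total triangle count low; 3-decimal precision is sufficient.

solid 
facet normal 0.248 0.471 -0.847
outer loop
vertex 2.844 1.501 -2.879
vertex 2.321 0.959 -3.333
vertex 2.121 1.732 -2.962
endloop
endfacet
facet normal 0.205 0.828 0.521
outer loop
vertex 2.844 1.501 -2.879
vertex 2.121 1.732 -2.962
vertex 2.403 0.662 -1.372
endloop
endfacet
facet normal 0.205 0.828 0.521
outer loop
vertex 2.403 0.662 -1.372
vertex 2.121 1.732 -2.962
vertex 1.68 0.893 -1.455
endloop
endfacet
facet normal -0.248 -0.472 0.846
outer loop
vertex 2.403 0.662 -1.372
vertex 1.68 0.893 -1.455
vertex 1.879 0.121 -1.827
endloop
endfacet
facet normal 0.248 0.471 -0.847
outer loop
vertex 2.121 1.732 -2.962
vertex 2.321 0.959 -3.333
vertex 1.548 1.381 -3.325
endloop
endfacet
facet normal -0.613 0.753 0.240
outer loop
vertex 2.121 1.732 -2.962
vertex 1.548 1.381 -3.325
vertex 1.68 0.893 -1.455
endloop
endfacet
facet normal -0.613 0.753 0.240
outer loop
vertex 1.68 0.893 -1.455
vertex 1.548 1.381 -3.325
vertex 1.107 0.542 -1.818
endloop
endfacet
facet normal -0.247 -0.472 0.846
outer loop
vertex 1.68 0.893 -1.455
vertex 1.107 0.542 -1.818
vertex 1.879 0.121 -1.827
endloop
endfacet
facet normal 0.248 0.471 -0.846
outer loop
vertex 1.548 1.381 -3.325
vertex 2.321 0.959 -3.333
vertex 1.557 0.713 -3.694
endloop
endfacet
facet normal -0.969 0.110 -0.222
outer loop
vertex 1.548 1.381 -3.325
vertex 1.557 0.713 -3.694
vertex 1.107 0.542 -1.818
endloop
endfacet
facet normal -0.969 0.110 -0.222
outer loop
vertex 1.107 0.542 -1.818
vertex 1.557 0.713 -3.694
vertex 1.116 -0.126 -2.187
endloop
endfacet
facet normal -0.247 -0.471 0.847
outer loop
vertex 1.107 0.542 -1.818
vertex 1.116 -0.126 -2.187
vertex 1.879 0.121 -1.827
endloop
endfacet
facet normal 0.248 0.471 -0.846
outer loop
vertex 1.557 0.713 -3.694
vertex 2.321 0.959 -3.333
vertex 2.14 0.23 -3.792
endloop
endfacet
facet normal -0.596 -0.615 -0.517
outer loop
vertex 1.557 0.713 -3.694
vertex 2.14 0.23 -3.792
vertex 1.116 -0.126 -2.187
endloop
endfacet
facet normal -0.596 -0.615 -0.516
outer loop
vertex 1.116 -0.126 -2.187
vertex 2.14 0.23 -3.792
vertex 1.699 -0.608 -2.285
endloop
endfacet
facet normal -0.247 -0.471 0.847
outer loop
vertex 1.116 -0.126 -2.187
vertex 1.699 -0.608 -2.285
vertex 1.879 0.121 -1.827
endloop
endfacet
facet normal 0.248 0.471 -0.846
outer loop
vertex 2.14 0.23 -3.792
vertex 2.321 0.959 -3.333
vertex 2.86 0.297 -3.544
endloop
endfacet
facet normal 0.227 -0.878 -0.422
outer loop
vertex 2.14 0.23 -3.792
vertex 2.86 0.297 -3.544
vertex 1.699 -0.608 -2.285
endloop
endfacet
facet normal 0.226 -0.878 -0.423
outer loop
vertex 1.699 -0.608 -2.285
vertex 2.86 0.297 -3.544
vertex 2.419 -0.542 -2.038
endloop
endfacet
facet normal -0.247 -0.471 0.847
outer loop
vertex 1.699 -0.608 -2.285
vertex 2.419 -0.542 -2.038
vertex 1.879 0.121 -1.827
endloop
endfacet
facet normal 0.247 0.471 -0.847
outer loop
vertex 2.86 0.297 -3.544
vertex 2.321 0.959 -3.333
vertex 3.173 0.862 -3.138
endloop
endfacet
facet normal 0.878 -0.479 -0.010
outer loop
vertex 2.86 0.297 -3.544
vertex 3.173 0.862 -3.138
vertex 2.419 -0.542 -2.038
endloop
endfacet
facet normal 0.878 -0.479 -0.009
outer loop
vertex 2.419 -0.542 -2.038
vertex 3.173 0.862 -3.138
vertex 2.732 0.024 -1.631
endloop
endfacet
facet normal -0.248 -0.471 0.846
outer loop
vertex 2.419 -0.542 -2.038
vertex 2.732 0.024 -1.631
vertex 1.879 0.121 -1.827
endloop
endfacet
facet normal 0.247 0.471 -0.847
outer loop
vertex 3.173 0.862 -3.138
vertex 2.321 0.959 -3.333
vertex 2.844 1.501 -2.879
endloop
endfacet
facet normal 0.868 0.281 0.410
outer loop
vertex 3.173 0.862 -3.138
vertex 2.844 1.501 -2.879
vertex 2.732 0.024 -1.631
endloop
endfacet
facet normal 0.868 0.281 0.410
outer loop
vertex 2.732 0.024 -1.631
vertex 2.844 1.501 -2.879
vertex 2.403 0.662 -1.372
endloop
endfacet
facet normal -0.248 -0.471 0.846
outer loop
vertex 2.732 0.024 -1.631
vertex 2.403 0.662 -1.372
vertex 1.879 0.121 -1.827
endloop
endfacet
facet normal -0.746 -0.666 0.003
outer loop
vertex 2.316 2.459 -3.399
vertex 1.612 3.254 -1.728
vertex 1.741 3.1 -3.946
endloop
endfacet
facet normal 0.355 -0.402 -0.844
outer loop
vertex 3.248 4.446 -3.952
vertex 2.316 2.459 -3.399
vertex 1.741 3.1 -3.946
endloop
endfacet
facet normal -0.746 -0.666 0.003
outer loop
vertex 1.741 3.1 -3.946
vertex 1.612 3.254 -1.728
vertex 1.038 3.895 -2.275
endloop
endfacet
facet normal -0.564 0.629 -0.536
outer loop
vertex 1.038 3.895 -2.275
vertex 3.248 4.446 -3.952
vertex 1.741 3.1 -3.946
endloop
endfacet
facet normal 0.563 -0.628 0.536
outer loop
vertex 2.316 2.459 -3.399
vertex 3.119 4.6 -1.734
vertex 1.612 3.254 -1.728
endloop
endfacet
facet normal 0.356 -0.402 -0.844
outer loop
vertex 3.822 3.805 -3.405
vertex 2.316 2.459 -3.399
vertex 3.248 4.446 -3.952
endloop
endfacet
facet normal 0.564 -0.628 0.536
outer loop
vertex 3.822 3.805 -3.405
vertex 3.119 4.6 -1.734
vertex 2.316 2.459 -3.399
endloop
endfacet
facet normal -0.356 0.402 0.844
outer loop
vertex 1.612 3.254 -1.728
vertex 3.119 4.6 -1.734
vertex 1.038 3.895 -2.275
endloop
endfacet
facet normal -0.564 0.628 -0.536
outer loop
vertex 2.544 5.241 -2.281
vertex 3.248 4.446 -3.952
vertex 1.038 3.895 -2.275
endloop
endfacet
facet normal -0.355 0.401 0.844
outer loop
vertex 1.038 3.895 -2.275
vertex 3.119 4.6 -1.734
vertex 2.544 5.241 -2.281
endloop
endfacet
facet normal 0.746 0.666 -0.003
outer loop
vertex 2.544 5.241 -2.281
vertex 3.822 3.805 -3.405
vertex 3.248 4.446 -3.952
endloop
endfacet
facet normal 0.746 0.666 -0.003
outer loop
vertex 3.119 4.6 -1.734
vertex 3.822 3.805 -3.405
vertex 2.544 5.241 -2.281
endloop
endfacet

endsolid


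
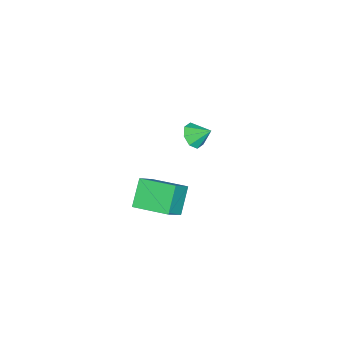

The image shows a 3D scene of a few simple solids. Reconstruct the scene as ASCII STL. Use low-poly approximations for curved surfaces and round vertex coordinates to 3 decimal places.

solid 
facet normal -0.009 -0.790 -0.613
outer loop
vertex 0.419 -1.016 3.154
vertex -0.115 -1.386 3.638
vertex -0.168 -0.89 3.0
endloop
endfacet
facet normal 0.276 0.912 -0.305
outer loop
vertex 0.419 -1.016 3.154
vertex -0.168 -0.89 3.0
vertex -0.105 -0.454 4.362
endloop
endfacet
facet normal -0.010 -0.790 -0.613
outer loop
vertex -0.168 -0.89 3.0
vertex -0.115 -1.386 3.638
vertex -0.724 -1.054 3.22
endloop
endfacet
facet normal -0.369 0.890 -0.268
outer loop
vertex -0.168 -0.89 3.0
vertex -0.724 -1.054 3.22
vertex -0.105 -0.454 4.362
endloop
endfacet
facet normal -0.009 -0.790 -0.613
outer loop
vertex -0.724 -1.054 3.22
vertex -0.115 -1.386 3.638
vertex -0.924 -1.412 3.684
endloop
endfacet
facet normal -0.794 0.596 0.117
outer loop
vertex -0.724 -1.054 3.22
vertex -0.924 -1.412 3.684
vertex -0.105 -0.454 4.362
endloop
endfacet
facet normal -0.009 -0.790 -0.613
outer loop
vertex -0.924 -1.412 3.684
vertex -0.115 -1.386 3.638
vertex -0.65 -1.755 4.122
endloop
endfacet
facet normal -0.753 0.200 0.627
outer loop
vertex -0.924 -1.412 3.684
vertex -0.65 -1.755 4.122
vertex -0.105 -0.454 4.362
endloop
endfacet
facet normal -0.010 -0.790 -0.613
outer loop
vertex -0.65 -1.755 4.122
vertex -0.115 -1.386 3.638
vertex -0.063 -1.882 4.276
endloop
endfacet
facet normal -0.266 -0.066 0.962
outer loop
vertex -0.65 -1.755 4.122
vertex -0.063 -1.882 4.276
vertex -0.105 -0.454 4.362
endloop
endfacet
facet normal -0.009 -0.790 -0.613
outer loop
vertex -0.063 -1.882 4.276
vertex -0.115 -1.386 3.638
vertex 0.493 -1.718 4.057
endloop
endfacet
facet normal 0.377 -0.045 0.925
outer loop
vertex -0.063 -1.882 4.276
vertex 0.493 -1.718 4.057
vertex -0.105 -0.454 4.362
endloop
endfacet
facet normal -0.009 -0.790 -0.613
outer loop
vertex 0.493 -1.718 4.057
vertex -0.115 -1.386 3.638
vertex 0.693 -1.36 3.592
endloop
endfacet
facet normal 0.804 0.251 0.539
outer loop
vertex 0.493 -1.718 4.057
vertex 0.693 -1.36 3.592
vertex -0.105 -0.454 4.362
endloop
endfacet
facet normal -0.010 -0.789 -0.614
outer loop
vertex 0.693 -1.36 3.592
vertex -0.115 -1.386 3.638
vertex 0.419 -1.016 3.154
endloop
endfacet
facet normal 0.763 0.646 0.030
outer loop
vertex 0.693 -1.36 3.592
vertex 0.419 -1.016 3.154
vertex -0.105 -0.454 4.362
endloop
endfacet
facet normal -0.707 -0.020 0.707
outer loop
vertex -0.784 -4.65 -1.87
vertex -0.609 -2.54 -1.636
vertex -2.098 -4.396 -3.177
endloop
endfacet
facet normal -0.082 -0.991 -0.110
outer loop
vertex -0.811 -4.36 -4.464
vertex -0.784 -4.65 -1.87
vertex -2.098 -4.396 -3.177
endloop
endfacet
facet normal -0.707 -0.020 0.707
outer loop
vertex -2.098 -4.396 -3.177
vertex -0.609 -2.54 -1.636
vertex -1.923 -2.286 -2.943
endloop
endfacet
facet normal -0.702 0.136 -0.699
outer loop
vertex -1.923 -2.286 -2.943
vertex -0.811 -4.36 -4.464
vertex -2.098 -4.396 -3.177
endloop
endfacet
facet normal 0.702 -0.136 0.699
outer loop
vertex -0.784 -4.65 -1.87
vertex 0.678 -2.504 -2.923
vertex -0.609 -2.54 -1.636
endloop
endfacet
facet normal -0.082 -0.991 -0.110
outer loop
vertex 0.503 -4.614 -3.157
vertex -0.784 -4.65 -1.87
vertex -0.811 -4.36 -4.464
endloop
endfacet
facet normal 0.702 -0.136 0.699
outer loop
vertex 0.503 -4.614 -3.157
vertex 0.678 -2.504 -2.923
vertex -0.784 -4.65 -1.87
endloop
endfacet
facet normal 0.082 0.991 0.110
outer loop
vertex -0.609 -2.54 -1.636
vertex 0.678 -2.504 -2.923
vertex -1.923 -2.286 -2.943
endloop
endfacet
facet normal -0.702 0.136 -0.699
outer loop
vertex -0.636 -2.25 -4.23
vertex -0.811 -4.36 -4.464
vertex -1.923 -2.286 -2.943
endloop
endfacet
facet normal 0.082 0.991 0.110
outer loop
vertex -1.923 -2.286 -2.943
vertex 0.678 -2.504 -2.923
vertex -0.636 -2.25 -4.23
endloop
endfacet
facet normal 0.707 0.020 -0.707
outer loop
vertex -0.636 -2.25 -4.23
vertex 0.503 -4.614 -3.157
vertex -0.811 -4.36 -4.464
endloop
endfacet
facet normal 0.707 0.020 -0.707
outer loop
vertex 0.678 -2.504 -2.923
vertex 0.503 -4.614 -3.157
vertex -0.636 -2.25 -4.23
endloop
endfacet

endsolid
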